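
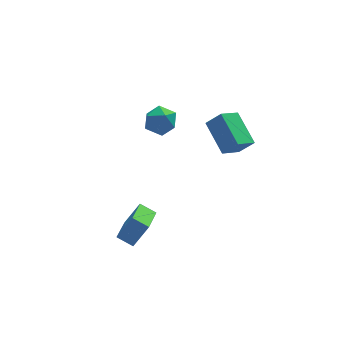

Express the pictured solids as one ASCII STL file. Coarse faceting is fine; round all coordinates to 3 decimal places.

solid 
facet normal -0.548 -0.060 -0.834
outer loop
vertex -3.784 -3.986 -3.208
vertex -2.94 -2.245 -3.887
vertex -3.027 -4.532 -3.666
endloop
endfacet
facet normal -0.412 -0.849 0.331
outer loop
vertex -2.14 -4.435 -2.313
vertex -3.784 -3.986 -3.208
vertex -3.027 -4.532 -3.666
endloop
endfacet
facet normal -0.547 -0.060 -0.835
outer loop
vertex -3.027 -4.532 -3.666
vertex -2.94 -2.245 -3.887
vertex -2.182 -2.791 -4.344
endloop
endfacet
facet normal 0.729 -0.525 -0.440
outer loop
vertex -2.182 -2.791 -4.344
vertex -2.14 -4.435 -2.313
vertex -3.027 -4.532 -3.666
endloop
endfacet
facet normal -0.729 0.525 0.440
outer loop
vertex -3.784 -3.986 -3.208
vertex -2.053 -2.148 -2.534
vertex -2.94 -2.245 -3.887
endloop
endfacet
facet normal -0.412 -0.849 0.331
outer loop
vertex -2.898 -3.889 -1.856
vertex -3.784 -3.986 -3.208
vertex -2.14 -4.435 -2.313
endloop
endfacet
facet normal -0.729 0.525 0.440
outer loop
vertex -2.898 -3.889 -1.856
vertex -2.053 -2.148 -2.534
vertex -3.784 -3.986 -3.208
endloop
endfacet
facet normal 0.412 0.849 -0.331
outer loop
vertex -2.94 -2.245 -3.887
vertex -2.053 -2.148 -2.534
vertex -2.182 -2.791 -4.344
endloop
endfacet
facet normal 0.729 -0.525 -0.440
outer loop
vertex -1.296 -2.694 -2.992
vertex -2.14 -4.435 -2.313
vertex -2.182 -2.791 -4.344
endloop
endfacet
facet normal 0.412 0.849 -0.331
outer loop
vertex -2.182 -2.791 -4.344
vertex -2.053 -2.148 -2.534
vertex -1.296 -2.694 -2.992
endloop
endfacet
facet normal 0.547 0.060 0.835
outer loop
vertex -1.296 -2.694 -2.992
vertex -2.898 -3.889 -1.856
vertex -2.14 -4.435 -2.313
endloop
endfacet
facet normal 0.548 0.059 0.835
outer loop
vertex -2.053 -2.148 -2.534
vertex -2.898 -3.889 -1.856
vertex -1.296 -2.694 -2.992
endloop
endfacet
facet normal -0.773 -0.419 0.476
outer loop
vertex 2.253 -2.554 4.546
vertex 1.516 -2.217 3.647
vertex 2.634 -4.394 3.544
endloop
endfacet
facet normal 0.608 -0.279 0.743
outer loop
vertex 3.724 -3.803 2.873
vertex 2.253 -2.554 4.546
vertex 2.634 -4.394 3.544
endloop
endfacet
facet normal -0.773 -0.419 0.476
outer loop
vertex 2.634 -4.394 3.544
vertex 1.516 -2.217 3.647
vertex 1.897 -4.057 2.645
endloop
endfacet
facet normal 0.179 -0.864 -0.471
outer loop
vertex 1.897 -4.057 2.645
vertex 3.724 -3.803 2.873
vertex 2.634 -4.394 3.544
endloop
endfacet
facet normal -0.179 0.864 0.471
outer loop
vertex 2.253 -2.554 4.546
vertex 2.606 -1.626 2.976
vertex 1.516 -2.217 3.647
endloop
endfacet
facet normal 0.608 -0.279 0.743
outer loop
vertex 3.343 -1.963 3.875
vertex 2.253 -2.554 4.546
vertex 3.724 -3.803 2.873
endloop
endfacet
facet normal -0.179 0.864 0.471
outer loop
vertex 3.343 -1.963 3.875
vertex 2.606 -1.626 2.976
vertex 2.253 -2.554 4.546
endloop
endfacet
facet normal -0.608 0.279 -0.743
outer loop
vertex 1.516 -2.217 3.647
vertex 2.606 -1.626 2.976
vertex 1.897 -4.057 2.645
endloop
endfacet
facet normal 0.179 -0.864 -0.471
outer loop
vertex 2.987 -3.466 1.974
vertex 3.724 -3.803 2.873
vertex 1.897 -4.057 2.645
endloop
endfacet
facet normal -0.608 0.279 -0.743
outer loop
vertex 1.897 -4.057 2.645
vertex 2.606 -1.626 2.976
vertex 2.987 -3.466 1.974
endloop
endfacet
facet normal 0.773 0.419 -0.476
outer loop
vertex 2.987 -3.466 1.974
vertex 3.343 -1.963 3.875
vertex 3.724 -3.803 2.873
endloop
endfacet
facet normal 0.773 0.419 -0.476
outer loop
vertex 2.606 -1.626 2.976
vertex 3.343 -1.963 3.875
vertex 2.987 -3.466 1.974
endloop
endfacet
facet normal -0.682 0.516 -0.518
outer loop
vertex -0.573 0.076 1.887
vertex -1.308 -0.473 2.307
vertex -0.999 0.38 2.75
endloop
endfacet
facet normal -0.109 0.919 -0.378
outer loop
vertex -0.573 0.076 1.887
vertex -0.999 0.38 2.75
vertex 0.001 0.449 2.629
endloop
endfacet
facet normal 0.462 0.596 -0.657
outer loop
vertex -0.573 0.076 1.887
vertex 0.001 0.449 2.629
vertex 0.309 -0.361 2.111
endloop
endfacet
facet normal 0.243 -0.006 -0.970
outer loop
vertex -0.573 0.076 1.887
vertex 0.309 -0.361 2.111
vertex -0.5 -0.931 1.912
endloop
endfacet
facet normal -0.464 -0.056 -0.884
outer loop
vertex -0.573 0.076 1.887
vertex -0.5 -0.931 1.912
vertex -1.308 -0.473 2.307
endloop
endfacet
facet normal -0.025 0.943 0.330
outer loop
vertex 0.001 0.449 2.629
vertex -0.999 0.38 2.75
vertex -0.38 0.131 3.508
endloop
endfacet
facet normal -0.951 0.291 0.103
outer loop
vertex -0.999 0.38 2.75
vertex -1.308 -0.473 2.307
vertex -1.189 -0.439 3.309
endloop
endfacet
facet normal -0.599 -0.634 -0.489
outer loop
vertex -1.308 -0.473 2.307
vertex -0.5 -0.931 1.912
vertex -0.881 -1.249 2.791
endloop
endfacet
facet normal 0.546 -0.555 -0.628
outer loop
vertex -0.5 -0.931 1.912
vertex 0.309 -0.361 2.111
vertex 0.119 -1.18 2.67
endloop
endfacet
facet normal 0.900 0.420 -0.121
outer loop
vertex 0.309 -0.361 2.111
vertex 0.001 0.449 2.629
vertex 0.428 -0.327 3.113
endloop
endfacet
facet normal -0.243 0.006 0.970
outer loop
vertex -0.307 -0.876 3.533
vertex -0.38 0.131 3.508
vertex -1.189 -0.439 3.309
endloop
endfacet
facet normal -0.462 -0.596 0.657
outer loop
vertex -0.307 -0.876 3.533
vertex -1.189 -0.439 3.309
vertex -0.881 -1.249 2.791
endloop
endfacet
facet normal 0.109 -0.919 0.378
outer loop
vertex -0.307 -0.876 3.533
vertex -0.881 -1.249 2.791
vertex 0.119 -1.18 2.67
endloop
endfacet
facet normal 0.682 -0.516 0.518
outer loop
vertex -0.307 -0.876 3.533
vertex 0.119 -1.18 2.67
vertex 0.428 -0.327 3.113
endloop
endfacet
facet normal 0.464 0.056 0.884
outer loop
vertex -0.307 -0.876 3.533
vertex 0.428 -0.327 3.113
vertex -0.38 0.131 3.508
endloop
endfacet
facet normal -0.546 0.555 0.628
outer loop
vertex -1.189 -0.439 3.309
vertex -0.38 0.131 3.508
vertex -0.999 0.38 2.75
endloop
endfacet
facet normal -0.900 -0.420 0.121
outer loop
vertex -0.881 -1.249 2.791
vertex -1.189 -0.439 3.309
vertex -1.308 -0.473 2.307
endloop
endfacet
facet normal 0.025 -0.943 -0.330
outer loop
vertex 0.119 -1.18 2.67
vertex -0.881 -1.249 2.791
vertex -0.5 -0.931 1.912
endloop
endfacet
facet normal 0.951 -0.291 -0.103
outer loop
vertex 0.428 -0.327 3.113
vertex 0.119 -1.18 2.67
vertex 0.309 -0.361 2.111
endloop
endfacet
facet normal 0.599 0.634 0.489
outer loop
vertex -0.38 0.131 3.508
vertex 0.428 -0.327 3.113
vertex 0.001 0.449 2.629
endloop
endfacet

endsolid


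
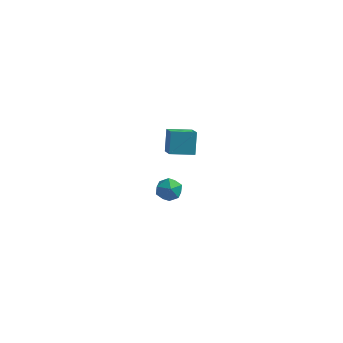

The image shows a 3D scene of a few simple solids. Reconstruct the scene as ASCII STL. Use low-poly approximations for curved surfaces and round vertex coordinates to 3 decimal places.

solid 
facet normal -0.681 0.151 0.717
outer loop
vertex -2.043 3.492 -3.462
vertex -1.987 2.88 -3.28
vertex -1.611 3.328 -3.017
endloop
endfacet
facet normal -0.315 0.750 0.582
outer loop
vertex -2.043 3.492 -3.462
vertex -1.611 3.328 -3.017
vertex -1.455 3.749 -3.475
endloop
endfacet
facet normal -0.400 0.910 -0.107
outer loop
vertex -2.043 3.492 -3.462
vertex -1.455 3.749 -3.475
vertex -1.735 3.562 -4.02
endloop
endfacet
facet normal -0.819 0.411 -0.400
outer loop
vertex -2.043 3.492 -3.462
vertex -1.735 3.562 -4.02
vertex -2.064 3.024 -3.9
endloop
endfacet
facet normal -0.992 -0.058 0.110
outer loop
vertex -2.043 3.492 -3.462
vertex -2.064 3.024 -3.9
vertex -1.987 2.88 -3.28
endloop
endfacet
facet normal 0.375 0.615 0.693
outer loop
vertex -1.455 3.749 -3.475
vertex -1.611 3.328 -3.017
vertex -1.036 3.296 -3.3
endloop
endfacet
facet normal -0.216 -0.353 0.910
outer loop
vertex -1.611 3.328 -3.017
vertex -1.987 2.88 -3.28
vertex -1.365 2.758 -3.18
endloop
endfacet
facet normal -0.718 -0.692 -0.072
outer loop
vertex -1.987 2.88 -3.28
vertex -2.064 3.024 -3.9
vertex -1.645 2.571 -3.725
endloop
endfacet
facet normal -0.438 0.068 -0.897
outer loop
vertex -2.064 3.024 -3.9
vertex -1.735 3.562 -4.02
vertex -1.489 2.992 -4.183
endloop
endfacet
facet normal 0.239 0.874 -0.423
outer loop
vertex -1.735 3.562 -4.02
vertex -1.455 3.749 -3.475
vertex -1.113 3.44 -3.92
endloop
endfacet
facet normal 0.819 -0.411 0.400
outer loop
vertex -1.057 2.828 -3.738
vertex -1.036 3.296 -3.3
vertex -1.365 2.758 -3.18
endloop
endfacet
facet normal 0.400 -0.910 0.107
outer loop
vertex -1.057 2.828 -3.738
vertex -1.365 2.758 -3.18
vertex -1.645 2.571 -3.725
endloop
endfacet
facet normal 0.315 -0.750 -0.582
outer loop
vertex -1.057 2.828 -3.738
vertex -1.645 2.571 -3.725
vertex -1.489 2.992 -4.183
endloop
endfacet
facet normal 0.681 -0.151 -0.717
outer loop
vertex -1.057 2.828 -3.738
vertex -1.489 2.992 -4.183
vertex -1.113 3.44 -3.92
endloop
endfacet
facet normal 0.992 0.058 -0.110
outer loop
vertex -1.057 2.828 -3.738
vertex -1.113 3.44 -3.92
vertex -1.036 3.296 -3.3
endloop
endfacet
facet normal 0.438 -0.068 0.897
outer loop
vertex -1.365 2.758 -3.18
vertex -1.036 3.296 -3.3
vertex -1.611 3.328 -3.017
endloop
endfacet
facet normal -0.239 -0.874 0.423
outer loop
vertex -1.645 2.571 -3.725
vertex -1.365 2.758 -3.18
vertex -1.987 2.88 -3.28
endloop
endfacet
facet normal -0.375 -0.615 -0.693
outer loop
vertex -1.489 2.992 -4.183
vertex -1.645 2.571 -3.725
vertex -2.064 3.024 -3.9
endloop
endfacet
facet normal 0.216 0.353 -0.910
outer loop
vertex -1.113 3.44 -3.92
vertex -1.489 2.992 -4.183
vertex -1.735 3.562 -4.02
endloop
endfacet
facet normal 0.718 0.692 0.072
outer loop
vertex -1.036 3.296 -3.3
vertex -1.113 3.44 -3.92
vertex -1.455 3.749 -3.475
endloop
endfacet
facet normal -0.917 -0.372 0.147
outer loop
vertex -0.646 -0.093 1.572
vertex -0.732 0.465 2.446
vertex -1.014 0.62 1.082
endloop
endfacet
facet normal 0.082 -0.535 -0.841
outer loop
vertex -0.088 0.995 0.934
vertex -0.646 -0.093 1.572
vertex -1.014 0.62 1.082
endloop
endfacet
facet normal -0.916 -0.372 0.147
outer loop
vertex -1.014 0.62 1.082
vertex -0.732 0.465 2.446
vertex -1.1 1.177 1.956
endloop
endfacet
facet normal -0.391 0.758 -0.522
outer loop
vertex -1.1 1.177 1.956
vertex -0.088 0.995 0.934
vertex -1.014 0.62 1.082
endloop
endfacet
facet normal 0.390 -0.758 0.522
outer loop
vertex -0.646 -0.093 1.572
vertex 0.194 0.84 2.298
vertex -0.732 0.465 2.446
endloop
endfacet
facet normal 0.083 -0.535 -0.840
outer loop
vertex 0.28 0.283 1.424
vertex -0.646 -0.093 1.572
vertex -0.088 0.995 0.934
endloop
endfacet
facet normal 0.391 -0.758 0.522
outer loop
vertex 0.28 0.283 1.424
vertex 0.194 0.84 2.298
vertex -0.646 -0.093 1.572
endloop
endfacet
facet normal -0.083 0.536 0.840
outer loop
vertex -0.732 0.465 2.446
vertex 0.194 0.84 2.298
vertex -1.1 1.177 1.956
endloop
endfacet
facet normal -0.391 0.758 -0.522
outer loop
vertex -0.174 1.553 1.808
vertex -0.088 0.995 0.934
vertex -1.1 1.177 1.956
endloop
endfacet
facet normal -0.083 0.535 0.841
outer loop
vertex -1.1 1.177 1.956
vertex 0.194 0.84 2.298
vertex -0.174 1.553 1.808
endloop
endfacet
facet normal 0.916 0.372 -0.147
outer loop
vertex -0.174 1.553 1.808
vertex 0.28 0.283 1.424
vertex -0.088 0.995 0.934
endloop
endfacet
facet normal 0.917 0.372 -0.147
outer loop
vertex 0.194 0.84 2.298
vertex 0.28 0.283 1.424
vertex -0.174 1.553 1.808
endloop
endfacet

endsolid


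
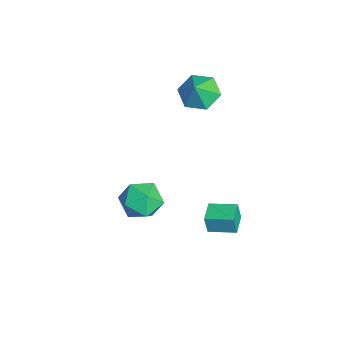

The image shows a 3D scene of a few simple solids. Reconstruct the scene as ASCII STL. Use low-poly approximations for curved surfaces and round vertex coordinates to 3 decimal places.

solid 
facet normal -0.948 0.314 0.044
outer loop
vertex 1.197 2.853 -1.637
vertex 1.574 3.965 -1.443
vertex 1.206 2.999 -2.494
endloop
endfacet
facet normal -0.316 -0.935 -0.163
outer loop
vertex 2.126 2.695 -2.537
vertex 1.197 2.853 -1.637
vertex 1.206 2.999 -2.494
endloop
endfacet
facet normal -0.949 0.313 0.044
outer loop
vertex 1.206 2.999 -2.494
vertex 1.574 3.965 -1.443
vertex 1.582 4.111 -2.3
endloop
endfacet
facet normal 0.010 0.169 -0.986
outer loop
vertex 1.582 4.111 -2.3
vertex 2.126 2.695 -2.537
vertex 1.206 2.999 -2.494
endloop
endfacet
facet normal -0.010 -0.169 0.986
outer loop
vertex 1.197 2.853 -1.637
vertex 2.494 3.661 -1.486
vertex 1.574 3.965 -1.443
endloop
endfacet
facet normal -0.316 -0.935 -0.162
outer loop
vertex 2.118 2.549 -1.68
vertex 1.197 2.853 -1.637
vertex 2.126 2.695 -2.537
endloop
endfacet
facet normal -0.010 -0.169 0.986
outer loop
vertex 2.118 2.549 -1.68
vertex 2.494 3.661 -1.486
vertex 1.197 2.853 -1.637
endloop
endfacet
facet normal 0.316 0.935 0.162
outer loop
vertex 1.574 3.965 -1.443
vertex 2.494 3.661 -1.486
vertex 1.582 4.111 -2.3
endloop
endfacet
facet normal 0.010 0.169 -0.986
outer loop
vertex 2.503 3.807 -2.343
vertex 2.126 2.695 -2.537
vertex 1.582 4.111 -2.3
endloop
endfacet
facet normal 0.316 0.935 0.163
outer loop
vertex 1.582 4.111 -2.3
vertex 2.494 3.661 -1.486
vertex 2.503 3.807 -2.343
endloop
endfacet
facet normal 0.948 -0.314 -0.045
outer loop
vertex 2.503 3.807 -2.343
vertex 2.118 2.549 -1.68
vertex 2.126 2.695 -2.537
endloop
endfacet
facet normal 0.949 -0.313 -0.043
outer loop
vertex 2.494 3.661 -1.486
vertex 2.118 2.549 -1.68
vertex 2.503 3.807 -2.343
endloop
endfacet
facet normal 0.199 0.730 0.654
outer loop
vertex -0.846 1.302 -3.504
vertex -1.623 0.97 -2.897
vertex -0.662 0.591 -2.766
endloop
endfacet
facet normal 0.791 0.527 0.311
outer loop
vertex -0.846 1.302 -3.504
vertex -0.662 0.591 -2.766
vertex -0.226 0.491 -3.706
endloop
endfacet
facet normal 0.683 0.619 -0.389
outer loop
vertex -0.846 1.302 -3.504
vertex -0.226 0.491 -3.706
vertex -0.917 0.807 -4.417
endloop
endfacet
facet normal 0.024 0.878 -0.478
outer loop
vertex -0.846 1.302 -3.504
vertex -0.917 0.807 -4.417
vertex -1.78 1.103 -3.917
endloop
endfacet
facet normal -0.275 0.947 0.166
outer loop
vertex -0.846 1.302 -3.504
vertex -1.78 1.103 -3.917
vertex -1.623 0.97 -2.897
endloop
endfacet
facet normal 0.887 -0.170 0.429
outer loop
vertex -0.226 0.491 -3.706
vertex -0.662 0.591 -2.766
vertex -0.62 -0.343 -3.223
endloop
endfacet
facet normal -0.072 0.159 0.985
outer loop
vertex -0.662 0.591 -2.766
vertex -1.623 0.97 -2.897
vertex -1.483 -0.047 -2.723
endloop
endfacet
facet normal -0.838 0.509 0.195
outer loop
vertex -1.623 0.97 -2.897
vertex -1.78 1.103 -3.917
vertex -2.174 0.269 -3.434
endloop
endfacet
facet normal -0.354 0.398 -0.846
outer loop
vertex -1.78 1.103 -3.917
vertex -0.917 0.807 -4.417
vertex -1.738 0.169 -4.374
endloop
endfacet
facet normal 0.712 -0.022 -0.702
outer loop
vertex -0.917 0.807 -4.417
vertex -0.226 0.491 -3.706
vertex -0.777 -0.21 -4.243
endloop
endfacet
facet normal -0.024 -0.878 0.478
outer loop
vertex -1.554 -0.542 -3.636
vertex -0.62 -0.343 -3.223
vertex -1.483 -0.047 -2.723
endloop
endfacet
facet normal -0.683 -0.619 0.389
outer loop
vertex -1.554 -0.542 -3.636
vertex -1.483 -0.047 -2.723
vertex -2.174 0.269 -3.434
endloop
endfacet
facet normal -0.791 -0.527 -0.311
outer loop
vertex -1.554 -0.542 -3.636
vertex -2.174 0.269 -3.434
vertex -1.738 0.169 -4.374
endloop
endfacet
facet normal -0.199 -0.730 -0.654
outer loop
vertex -1.554 -0.542 -3.636
vertex -1.738 0.169 -4.374
vertex -0.777 -0.21 -4.243
endloop
endfacet
facet normal 0.275 -0.947 -0.166
outer loop
vertex -1.554 -0.542 -3.636
vertex -0.777 -0.21 -4.243
vertex -0.62 -0.343 -3.223
endloop
endfacet
facet normal 0.354 -0.398 0.846
outer loop
vertex -1.483 -0.047 -2.723
vertex -0.62 -0.343 -3.223
vertex -0.662 0.591 -2.766
endloop
endfacet
facet normal -0.712 0.022 0.702
outer loop
vertex -2.174 0.269 -3.434
vertex -1.483 -0.047 -2.723
vertex -1.623 0.97 -2.897
endloop
endfacet
facet normal -0.887 0.170 -0.429
outer loop
vertex -1.738 0.169 -4.374
vertex -2.174 0.269 -3.434
vertex -1.78 1.103 -3.917
endloop
endfacet
facet normal 0.072 -0.159 -0.985
outer loop
vertex -0.777 -0.21 -4.243
vertex -1.738 0.169 -4.374
vertex -0.917 0.807 -4.417
endloop
endfacet
facet normal 0.838 -0.509 -0.195
outer loop
vertex -0.62 -0.343 -3.223
vertex -0.777 -0.21 -4.243
vertex -0.226 0.491 -3.706
endloop
endfacet
facet normal -0.531 0.250 -0.810
outer loop
vertex -2.448 3.255 1.039
vertex -3.235 3.049 1.491
vertex -2.889 3.911 1.53
endloop
endfacet
facet normal 0.880 0.391 0.269
outer loop
vertex -2.448 3.255 1.039
vertex -2.889 3.911 1.53
vertex -2.645 2.771 2.389
endloop
endfacet
facet normal -0.531 0.250 -0.810
outer loop
vertex -2.889 3.911 1.53
vertex -3.235 3.049 1.491
vertex -3.675 3.704 1.981
endloop
endfacet
facet normal 0.264 0.616 0.742
outer loop
vertex -2.889 3.911 1.53
vertex -3.675 3.704 1.981
vertex -2.645 2.771 2.389
endloop
endfacet
facet normal -0.531 0.250 -0.810
outer loop
vertex -3.675 3.704 1.981
vertex -3.235 3.049 1.491
vertex -4.021 2.842 1.942
endloop
endfacet
facet normal -0.304 0.079 0.949
outer loop
vertex -3.675 3.704 1.981
vertex -4.021 2.842 1.942
vertex -2.645 2.771 2.389
endloop
endfacet
facet normal -0.531 0.250 -0.810
outer loop
vertex -4.021 2.842 1.942
vertex -3.235 3.049 1.491
vertex -3.58 2.186 1.451
endloop
endfacet
facet normal -0.257 -0.684 0.683
outer loop
vertex -4.021 2.842 1.942
vertex -3.58 2.186 1.451
vertex -2.645 2.771 2.389
endloop
endfacet
facet normal -0.531 0.250 -0.810
outer loop
vertex -3.58 2.186 1.451
vertex -3.235 3.049 1.491
vertex -2.794 2.393 1.0
endloop
endfacet
facet normal 0.359 -0.909 0.209
outer loop
vertex -3.58 2.186 1.451
vertex -2.794 2.393 1.0
vertex -2.645 2.771 2.389
endloop
endfacet
facet normal -0.531 0.250 -0.810
outer loop
vertex -2.794 2.393 1.0
vertex -3.235 3.049 1.491
vertex -2.448 3.255 1.039
endloop
endfacet
facet normal 0.928 -0.373 0.002
outer loop
vertex -2.794 2.393 1.0
vertex -2.448 3.255 1.039
vertex -2.645 2.771 2.389
endloop
endfacet

endsolid


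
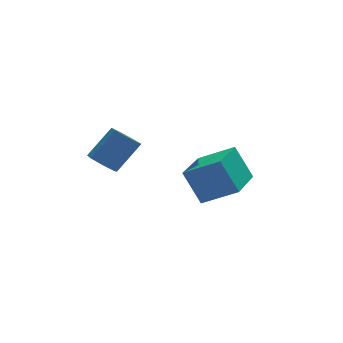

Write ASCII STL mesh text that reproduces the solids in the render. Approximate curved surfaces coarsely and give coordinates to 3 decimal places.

solid 
facet normal -0.655 -0.142 -0.742
outer loop
vertex 0.154 -1.128 -1.65
vertex -0.201 -1.539 -1.258
vertex -0.261 -0.876 -1.332
endloop
endfacet
facet normal 0.244 0.890 -0.386
outer loop
vertex 0.154 -1.128 -1.65
vertex -0.261 -0.876 -1.332
vertex 1.157 -0.911 -0.515
endloop
endfacet
facet normal 0.245 0.889 -0.386
outer loop
vertex 1.157 -0.911 -0.515
vertex -0.261 -0.876 -1.332
vertex 0.741 -0.658 -0.196
endloop
endfacet
facet normal 0.655 0.142 0.742
outer loop
vertex 1.157 -0.911 -0.515
vertex 0.741 -0.658 -0.196
vertex 0.801 -1.321 -0.122
endloop
endfacet
facet normal -0.655 -0.142 -0.742
outer loop
vertex -0.261 -0.876 -1.332
vertex -0.201 -1.539 -1.258
vertex -0.632 -1.122 -0.957
endloop
endfacet
facet normal -0.406 0.895 0.186
outer loop
vertex -0.261 -0.876 -1.332
vertex -0.632 -1.122 -0.957
vertex 0.741 -0.658 -0.196
endloop
endfacet
facet normal -0.407 0.894 0.188
outer loop
vertex 0.741 -0.658 -0.196
vertex -0.632 -1.122 -0.957
vertex 0.371 -0.905 0.178
endloop
endfacet
facet normal 0.655 0.142 0.742
outer loop
vertex 0.741 -0.658 -0.196
vertex 0.371 -0.905 0.178
vertex 0.801 -1.321 -0.122
endloop
endfacet
facet normal -0.656 -0.142 -0.742
outer loop
vertex -0.632 -1.122 -0.957
vertex -0.201 -1.539 -1.258
vertex -0.678 -1.682 -0.809
endloop
endfacet
facet normal -0.751 0.226 0.621
outer loop
vertex -0.632 -1.122 -0.957
vertex -0.678 -1.682 -0.809
vertex 0.371 -0.905 0.178
endloop
endfacet
facet normal -0.751 0.226 0.621
outer loop
vertex 0.371 -0.905 0.178
vertex -0.678 -1.682 -0.809
vertex 0.325 -1.465 0.326
endloop
endfacet
facet normal 0.655 0.142 0.742
outer loop
vertex 0.371 -0.905 0.178
vertex 0.325 -1.465 0.326
vertex 0.801 -1.321 -0.122
endloop
endfacet
facet normal -0.656 -0.142 -0.742
outer loop
vertex -0.678 -1.682 -0.809
vertex -0.201 -1.539 -1.258
vertex -0.365 -2.135 -0.999
endloop
endfacet
facet normal -0.531 -0.612 0.586
outer loop
vertex -0.678 -1.682 -0.809
vertex -0.365 -2.135 -0.999
vertex 0.325 -1.465 0.326
endloop
endfacet
facet normal -0.531 -0.613 0.586
outer loop
vertex 0.325 -1.465 0.326
vertex -0.365 -2.135 -0.999
vertex 0.637 -1.917 0.136
endloop
endfacet
facet normal 0.656 0.141 0.742
outer loop
vertex 0.325 -1.465 0.326
vertex 0.637 -1.917 0.136
vertex 0.801 -1.321 -0.122
endloop
endfacet
facet normal -0.655 -0.142 -0.742
outer loop
vertex -0.365 -2.135 -0.999
vertex -0.201 -1.539 -1.258
vertex 0.071 -2.138 -1.383
endloop
endfacet
facet normal 0.090 -0.990 0.110
outer loop
vertex -0.365 -2.135 -0.999
vertex 0.071 -2.138 -1.383
vertex 0.637 -1.917 0.136
endloop
endfacet
facet normal 0.089 -0.990 0.111
outer loop
vertex 0.637 -1.917 0.136
vertex 0.071 -2.138 -1.383
vertex 1.073 -1.921 -0.248
endloop
endfacet
facet normal 0.655 0.141 0.742
outer loop
vertex 0.637 -1.917 0.136
vertex 1.073 -1.921 -0.248
vertex 0.801 -1.321 -0.122
endloop
endfacet
facet normal -0.655 -0.143 -0.742
outer loop
vertex 0.071 -2.138 -1.383
vertex -0.201 -1.539 -1.258
vertex 0.302 -1.69 -1.673
endloop
endfacet
facet normal 0.642 -0.621 -0.448
outer loop
vertex 0.071 -2.138 -1.383
vertex 0.302 -1.69 -1.673
vertex 1.073 -1.921 -0.248
endloop
endfacet
facet normal 0.642 -0.622 -0.448
outer loop
vertex 1.073 -1.921 -0.248
vertex 0.302 -1.69 -1.673
vertex 1.305 -1.473 -0.538
endloop
endfacet
facet normal 0.655 0.141 0.742
outer loop
vertex 1.073 -1.921 -0.248
vertex 1.305 -1.473 -0.538
vertex 0.801 -1.321 -0.122
endloop
endfacet
facet normal -0.655 -0.142 -0.742
outer loop
vertex 0.302 -1.69 -1.673
vertex -0.201 -1.539 -1.258
vertex 0.154 -1.128 -1.65
endloop
endfacet
facet normal 0.711 0.215 -0.669
outer loop
vertex 0.302 -1.69 -1.673
vertex 0.154 -1.128 -1.65
vertex 1.305 -1.473 -0.538
endloop
endfacet
facet normal 0.711 0.215 -0.669
outer loop
vertex 1.305 -1.473 -0.538
vertex 0.154 -1.128 -1.65
vertex 1.157 -0.911 -0.515
endloop
endfacet
facet normal 0.655 0.142 0.742
outer loop
vertex 1.305 -1.473 -0.538
vertex 1.157 -0.911 -0.515
vertex 0.801 -1.321 -0.122
endloop
endfacet
facet normal -0.315 0.389 0.866
outer loop
vertex 3.653 -3.313 -0.949
vertex 4.884 -1.651 -1.247
vertex 2.485 -2.584 -1.702
endloop
endfacet
facet normal -0.589 -0.796 0.142
outer loop
vertex 2.976 -3.189 -3.053
vertex 3.653 -3.313 -0.949
vertex 2.485 -2.584 -1.702
endloop
endfacet
facet normal -0.315 0.388 0.866
outer loop
vertex 2.485 -2.584 -1.702
vertex 4.884 -1.651 -1.247
vertex 3.715 -0.921 -2.0
endloop
endfacet
facet normal -0.745 0.465 -0.479
outer loop
vertex 3.715 -0.921 -2.0
vertex 2.976 -3.189 -3.053
vertex 2.485 -2.584 -1.702
endloop
endfacet
facet normal 0.744 -0.465 0.479
outer loop
vertex 3.653 -3.313 -0.949
vertex 5.375 -2.256 -2.598
vertex 4.884 -1.651 -1.247
endloop
endfacet
facet normal -0.589 -0.796 0.143
outer loop
vertex 4.145 -3.919 -2.3
vertex 3.653 -3.313 -0.949
vertex 2.976 -3.189 -3.053
endloop
endfacet
facet normal 0.744 -0.465 0.480
outer loop
vertex 4.145 -3.919 -2.3
vertex 5.375 -2.256 -2.598
vertex 3.653 -3.313 -0.949
endloop
endfacet
facet normal 0.589 0.796 -0.142
outer loop
vertex 4.884 -1.651 -1.247
vertex 5.375 -2.256 -2.598
vertex 3.715 -0.921 -2.0
endloop
endfacet
facet normal -0.744 0.465 -0.480
outer loop
vertex 4.207 -1.527 -3.351
vertex 2.976 -3.189 -3.053
vertex 3.715 -0.921 -2.0
endloop
endfacet
facet normal 0.589 0.796 -0.143
outer loop
vertex 3.715 -0.921 -2.0
vertex 5.375 -2.256 -2.598
vertex 4.207 -1.527 -3.351
endloop
endfacet
facet normal 0.315 -0.389 -0.866
outer loop
vertex 4.207 -1.527 -3.351
vertex 4.145 -3.919 -2.3
vertex 2.976 -3.189 -3.053
endloop
endfacet
facet normal 0.316 -0.389 -0.866
outer loop
vertex 5.375 -2.256 -2.598
vertex 4.145 -3.919 -2.3
vertex 4.207 -1.527 -3.351
endloop
endfacet

endsolid


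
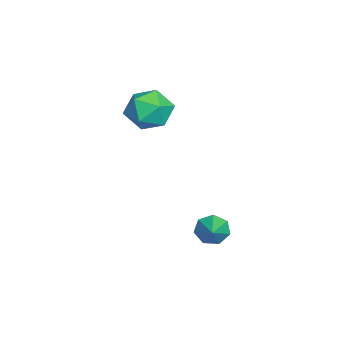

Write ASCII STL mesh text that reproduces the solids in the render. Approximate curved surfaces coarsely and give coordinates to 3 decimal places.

solid 
facet normal -0.885 -0.065 -0.460
outer loop
vertex -0.815 2.023 -4.607
vertex -1.104 2.32 -4.093
vertex -0.843 2.595 -4.634
endloop
endfacet
facet normal 0.802 0.011 -0.597
outer loop
vertex -0.815 2.023 -4.607
vertex -0.843 2.595 -4.634
vertex -0.016 2.4 -3.527
endloop
endfacet
facet normal -0.885 -0.065 -0.460
outer loop
vertex -0.843 2.595 -4.634
vertex -1.104 2.32 -4.093
vertex -1.068 2.959 -4.253
endloop
endfacet
facet normal 0.610 0.721 -0.329
outer loop
vertex -0.843 2.595 -4.634
vertex -1.068 2.959 -4.253
vertex -0.016 2.4 -3.527
endloop
endfacet
facet normal -0.885 -0.066 -0.461
outer loop
vertex -1.068 2.959 -4.253
vertex -1.104 2.32 -4.093
vertex -1.32 2.843 -3.753
endloop
endfacet
facet normal 0.250 0.908 0.337
outer loop
vertex -1.068 2.959 -4.253
vertex -1.32 2.843 -3.753
vertex -0.016 2.4 -3.527
endloop
endfacet
facet normal -0.885 -0.065 -0.461
outer loop
vertex -1.32 2.843 -3.753
vertex -1.104 2.32 -4.093
vertex -1.41 2.333 -3.508
endloop
endfacet
facet normal -0.009 0.434 0.901
outer loop
vertex -1.32 2.843 -3.753
vertex -1.41 2.333 -3.508
vertex -0.016 2.4 -3.527
endloop
endfacet
facet normal -0.885 -0.063 -0.461
outer loop
vertex -1.41 2.333 -3.508
vertex -1.104 2.32 -4.093
vertex -1.27 1.813 -3.705
endloop
endfacet
facet normal 0.029 -0.347 0.937
outer loop
vertex -1.41 2.333 -3.508
vertex -1.27 1.813 -3.705
vertex -0.016 2.4 -3.527
endloop
endfacet
facet normal -0.884 -0.064 -0.462
outer loop
vertex -1.27 1.813 -3.705
vertex -1.104 2.32 -4.093
vertex -1.005 1.676 -4.193
endloop
endfacet
facet normal 0.335 -0.844 0.419
outer loop
vertex -1.27 1.813 -3.705
vertex -1.005 1.676 -4.193
vertex -0.016 2.4 -3.527
endloop
endfacet
facet normal -0.885 -0.065 -0.460
outer loop
vertex -1.005 1.676 -4.193
vertex -1.104 2.32 -4.093
vertex -0.815 2.023 -4.607
endloop
endfacet
facet normal 0.679 -0.686 -0.263
outer loop
vertex -1.005 1.676 -4.193
vertex -0.815 2.023 -4.607
vertex -0.016 2.4 -3.527
endloop
endfacet
facet normal -0.602 0.629 0.492
outer loop
vertex -4.61 0.094 0.536
vertex -3.983 0.087 1.313
vertex -3.87 0.763 0.586
endloop
endfacet
facet normal -0.647 0.732 -0.212
outer loop
vertex -4.61 0.094 0.536
vertex -3.87 0.763 0.586
vertex -4.085 0.321 -0.283
endloop
endfacet
facet normal -0.851 0.118 -0.512
outer loop
vertex -4.61 0.094 0.536
vertex -4.085 0.321 -0.283
vertex -4.331 -0.629 -0.094
endloop
endfacet
facet normal -0.931 -0.365 0.007
outer loop
vertex -4.61 0.094 0.536
vertex -4.331 -0.629 -0.094
vertex -4.267 -0.773 0.892
endloop
endfacet
facet normal -0.777 -0.050 0.627
outer loop
vertex -4.61 0.094 0.536
vertex -4.267 -0.773 0.892
vertex -3.983 0.087 1.313
endloop
endfacet
facet normal 0.006 0.891 -0.455
outer loop
vertex -4.085 0.321 -0.283
vertex -3.87 0.763 0.586
vertex -3.133 0.453 -0.012
endloop
endfacet
facet normal 0.078 0.724 0.685
outer loop
vertex -3.87 0.763 0.586
vertex -3.983 0.087 1.313
vertex -3.069 0.309 0.974
endloop
endfacet
facet normal -0.205 -0.375 0.904
outer loop
vertex -3.983 0.087 1.313
vertex -4.267 -0.773 0.892
vertex -3.315 -0.641 1.163
endloop
endfacet
facet normal -0.454 -0.886 -0.100
outer loop
vertex -4.267 -0.773 0.892
vertex -4.331 -0.629 -0.094
vertex -3.53 -1.083 0.294
endloop
endfacet
facet normal -0.324 -0.103 -0.940
outer loop
vertex -4.331 -0.629 -0.094
vertex -4.085 0.321 -0.283
vertex -3.417 -0.407 -0.433
endloop
endfacet
facet normal 0.931 0.365 -0.007
outer loop
vertex -2.79 -0.414 0.344
vertex -3.133 0.453 -0.012
vertex -3.069 0.309 0.974
endloop
endfacet
facet normal 0.851 -0.118 0.512
outer loop
vertex -2.79 -0.414 0.344
vertex -3.069 0.309 0.974
vertex -3.315 -0.641 1.163
endloop
endfacet
facet normal 0.647 -0.732 0.212
outer loop
vertex -2.79 -0.414 0.344
vertex -3.315 -0.641 1.163
vertex -3.53 -1.083 0.294
endloop
endfacet
facet normal 0.602 -0.629 -0.492
outer loop
vertex -2.79 -0.414 0.344
vertex -3.53 -1.083 0.294
vertex -3.417 -0.407 -0.433
endloop
endfacet
facet normal 0.777 0.050 -0.627
outer loop
vertex -2.79 -0.414 0.344
vertex -3.417 -0.407 -0.433
vertex -3.133 0.453 -0.012
endloop
endfacet
facet normal 0.454 0.886 0.100
outer loop
vertex -3.069 0.309 0.974
vertex -3.133 0.453 -0.012
vertex -3.87 0.763 0.586
endloop
endfacet
facet normal 0.324 0.103 0.940
outer loop
vertex -3.315 -0.641 1.163
vertex -3.069 0.309 0.974
vertex -3.983 0.087 1.313
endloop
endfacet
facet normal -0.006 -0.891 0.455
outer loop
vertex -3.53 -1.083 0.294
vertex -3.315 -0.641 1.163
vertex -4.267 -0.773 0.892
endloop
endfacet
facet normal -0.078 -0.724 -0.685
outer loop
vertex -3.417 -0.407 -0.433
vertex -3.53 -1.083 0.294
vertex -4.331 -0.629 -0.094
endloop
endfacet
facet normal 0.205 0.375 -0.904
outer loop
vertex -3.133 0.453 -0.012
vertex -3.417 -0.407 -0.433
vertex -4.085 0.321 -0.283
endloop
endfacet

endsolid


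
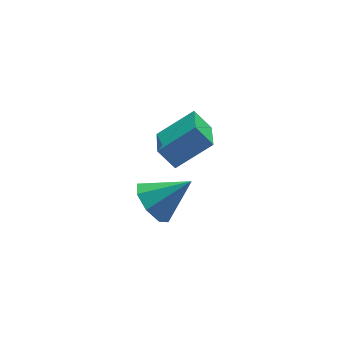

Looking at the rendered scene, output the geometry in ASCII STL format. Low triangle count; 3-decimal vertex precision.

solid 
facet normal -0.813 0.074 -0.578
outer loop
vertex -3.609 -3.778 2.457
vertex -3.112 -2.454 1.928
vertex -3.138 -4.243 1.735
endloop
endfacet
facet normal -0.328 -0.877 0.351
outer loop
vertex -1.788 -4.366 2.692
vertex -3.609 -3.778 2.457
vertex -3.138 -4.243 1.735
endloop
endfacet
facet normal -0.814 0.074 -0.577
outer loop
vertex -3.138 -4.243 1.735
vertex -3.112 -2.454 1.928
vertex -2.642 -2.919 1.205
endloop
endfacet
facet normal 0.480 -0.475 -0.738
outer loop
vertex -2.642 -2.919 1.205
vertex -1.788 -4.366 2.692
vertex -3.138 -4.243 1.735
endloop
endfacet
facet normal -0.480 0.475 0.738
outer loop
vertex -3.609 -3.778 2.457
vertex -1.762 -2.577 2.885
vertex -3.112 -2.454 1.928
endloop
endfacet
facet normal -0.328 -0.877 0.351
outer loop
vertex -2.258 -3.901 3.415
vertex -3.609 -3.778 2.457
vertex -1.788 -4.366 2.692
endloop
endfacet
facet normal -0.480 0.475 0.738
outer loop
vertex -2.258 -3.901 3.415
vertex -1.762 -2.577 2.885
vertex -3.609 -3.778 2.457
endloop
endfacet
facet normal 0.328 0.877 -0.351
outer loop
vertex -3.112 -2.454 1.928
vertex -1.762 -2.577 2.885
vertex -2.642 -2.919 1.205
endloop
endfacet
facet normal 0.480 -0.475 -0.738
outer loop
vertex -1.291 -3.042 2.163
vertex -1.788 -4.366 2.692
vertex -2.642 -2.919 1.205
endloop
endfacet
facet normal 0.328 0.877 -0.351
outer loop
vertex -2.642 -2.919 1.205
vertex -1.762 -2.577 2.885
vertex -1.291 -3.042 2.163
endloop
endfacet
facet normal 0.813 -0.075 0.577
outer loop
vertex -1.291 -3.042 2.163
vertex -2.258 -3.901 3.415
vertex -1.788 -4.366 2.692
endloop
endfacet
facet normal 0.813 -0.073 0.578
outer loop
vertex -1.762 -2.577 2.885
vertex -2.258 -3.901 3.415
vertex -1.291 -3.042 2.163
endloop
endfacet
facet normal -0.787 0.154 -0.597
outer loop
vertex -2.954 -2.231 -2.177
vertex -3.459 -2.895 -1.682
vertex -3.328 -1.937 -1.608
endloop
endfacet
facet normal 0.675 0.735 0.064
outer loop
vertex -2.954 -2.231 -2.177
vertex -3.328 -1.937 -1.608
vertex -2.081 -3.165 -0.638
endloop
endfacet
facet normal -0.788 0.154 -0.596
outer loop
vertex -3.328 -1.937 -1.608
vertex -3.459 -2.895 -1.682
vertex -3.778 -2.203 -1.081
endloop
endfacet
facet normal 0.267 0.749 0.606
outer loop
vertex -3.328 -1.937 -1.608
vertex -3.778 -2.203 -1.081
vertex -2.081 -3.165 -0.638
endloop
endfacet
facet normal -0.788 0.155 -0.596
outer loop
vertex -3.778 -2.203 -1.081
vertex -3.459 -2.895 -1.682
vertex -4.042 -2.875 -0.907
endloop
endfacet
facet normal -0.089 0.282 0.955
outer loop
vertex -3.778 -2.203 -1.081
vertex -4.042 -2.875 -0.907
vertex -2.081 -3.165 -0.638
endloop
endfacet
facet normal -0.788 0.155 -0.596
outer loop
vertex -4.042 -2.875 -0.907
vertex -3.459 -2.895 -1.682
vertex -3.964 -3.558 -1.187
endloop
endfacet
facet normal -0.182 -0.391 0.902
outer loop
vertex -4.042 -2.875 -0.907
vertex -3.964 -3.558 -1.187
vertex -2.081 -3.165 -0.638
endloop
endfacet
facet normal -0.788 0.155 -0.596
outer loop
vertex -3.964 -3.558 -1.187
vertex -3.459 -2.895 -1.682
vertex -3.591 -3.853 -1.756
endloop
endfacet
facet normal 0.042 -0.875 0.482
outer loop
vertex -3.964 -3.558 -1.187
vertex -3.591 -3.853 -1.756
vertex -2.081 -3.165 -0.638
endloop
endfacet
facet normal -0.788 0.155 -0.596
outer loop
vertex -3.591 -3.853 -1.756
vertex -3.459 -2.895 -1.682
vertex -3.14 -3.586 -2.283
endloop
endfacet
facet normal 0.452 -0.890 -0.064
outer loop
vertex -3.591 -3.853 -1.756
vertex -3.14 -3.586 -2.283
vertex -2.081 -3.165 -0.638
endloop
endfacet
facet normal -0.788 0.155 -0.596
outer loop
vertex -3.14 -3.586 -2.283
vertex -3.459 -2.895 -1.682
vertex -2.876 -2.915 -2.457
endloop
endfacet
facet normal 0.807 -0.424 -0.411
outer loop
vertex -3.14 -3.586 -2.283
vertex -2.876 -2.915 -2.457
vertex -2.081 -3.165 -0.638
endloop
endfacet
facet normal -0.788 0.154 -0.596
outer loop
vertex -2.876 -2.915 -2.457
vertex -3.459 -2.895 -1.682
vertex -2.954 -2.231 -2.177
endloop
endfacet
facet normal 0.899 0.249 -0.359
outer loop
vertex -2.876 -2.915 -2.457
vertex -2.954 -2.231 -2.177
vertex -2.081 -3.165 -0.638
endloop
endfacet

endsolid


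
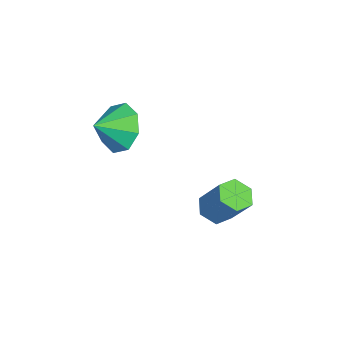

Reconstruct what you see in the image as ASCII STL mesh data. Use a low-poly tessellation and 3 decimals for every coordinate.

solid 
facet normal -0.313 -0.486 -0.816
outer loop
vertex -1.509 0.307 -2.095
vertex -2.096 0.183 -1.796
vertex -2.016 0.741 -2.159
endloop
endfacet
facet normal 0.575 0.588 -0.569
outer loop
vertex -1.509 0.307 -2.095
vertex -2.016 0.741 -2.159
vertex -1.037 1.04 -0.862
endloop
endfacet
facet normal 0.575 0.587 -0.570
outer loop
vertex -1.037 1.04 -0.862
vertex -2.016 0.741 -2.159
vertex -1.543 1.474 -0.926
endloop
endfacet
facet normal 0.313 0.485 0.817
outer loop
vertex -1.037 1.04 -0.862
vertex -1.543 1.474 -0.926
vertex -1.624 0.917 -0.564
endloop
endfacet
facet normal -0.313 -0.486 -0.816
outer loop
vertex -2.016 0.741 -2.159
vertex -2.096 0.183 -1.796
vertex -2.603 0.617 -1.86
endloop
endfacet
facet normal -0.367 0.855 -0.367
outer loop
vertex -2.016 0.741 -2.159
vertex -2.603 0.617 -1.86
vertex -1.543 1.474 -0.926
endloop
endfacet
facet normal -0.367 0.855 -0.367
outer loop
vertex -1.543 1.474 -0.926
vertex -2.603 0.617 -1.86
vertex -2.13 1.35 -0.628
endloop
endfacet
facet normal 0.312 0.485 0.817
outer loop
vertex -1.543 1.474 -0.926
vertex -2.13 1.35 -0.628
vertex -1.624 0.917 -0.564
endloop
endfacet
facet normal -0.313 -0.486 -0.816
outer loop
vertex -2.603 0.617 -1.86
vertex -2.096 0.183 -1.796
vertex -2.683 0.06 -1.498
endloop
endfacet
facet normal -0.942 0.267 0.203
outer loop
vertex -2.603 0.617 -1.86
vertex -2.683 0.06 -1.498
vertex -2.13 1.35 -0.628
endloop
endfacet
facet normal -0.942 0.268 0.201
outer loop
vertex -2.13 1.35 -0.628
vertex -2.683 0.06 -1.498
vertex -2.211 0.793 -0.265
endloop
endfacet
facet normal 0.313 0.486 0.816
outer loop
vertex -2.13 1.35 -0.628
vertex -2.211 0.793 -0.265
vertex -1.624 0.917 -0.564
endloop
endfacet
facet normal -0.313 -0.485 -0.817
outer loop
vertex -2.683 0.06 -1.498
vertex -2.096 0.183 -1.796
vertex -2.177 -0.374 -1.434
endloop
endfacet
facet normal -0.576 -0.587 0.569
outer loop
vertex -2.683 0.06 -1.498
vertex -2.177 -0.374 -1.434
vertex -2.211 0.793 -0.265
endloop
endfacet
facet normal -0.575 -0.587 0.570
outer loop
vertex -2.211 0.793 -0.265
vertex -2.177 -0.374 -1.434
vertex -1.704 0.359 -0.201
endloop
endfacet
facet normal 0.313 0.486 0.816
outer loop
vertex -2.211 0.793 -0.265
vertex -1.704 0.359 -0.201
vertex -1.624 0.917 -0.564
endloop
endfacet
facet normal -0.312 -0.485 -0.817
outer loop
vertex -2.177 -0.374 -1.434
vertex -2.096 0.183 -1.796
vertex -1.59 -0.25 -1.732
endloop
endfacet
facet normal 0.367 -0.855 0.367
outer loop
vertex -2.177 -0.374 -1.434
vertex -1.59 -0.25 -1.732
vertex -1.704 0.359 -0.201
endloop
endfacet
facet normal 0.368 -0.854 0.367
outer loop
vertex -1.704 0.359 -0.201
vertex -1.59 -0.25 -1.732
vertex -1.117 0.483 -0.5
endloop
endfacet
facet normal 0.313 0.486 0.816
outer loop
vertex -1.704 0.359 -0.201
vertex -1.117 0.483 -0.5
vertex -1.624 0.917 -0.564
endloop
endfacet
facet normal -0.313 -0.486 -0.816
outer loop
vertex -1.59 -0.25 -1.732
vertex -2.096 0.183 -1.796
vertex -1.509 0.307 -2.095
endloop
endfacet
facet normal 0.942 -0.269 -0.202
outer loop
vertex -1.59 -0.25 -1.732
vertex -1.509 0.307 -2.095
vertex -1.117 0.483 -0.5
endloop
endfacet
facet normal 0.942 -0.267 -0.202
outer loop
vertex -1.117 0.483 -0.5
vertex -1.509 0.307 -2.095
vertex -1.037 1.04 -0.862
endloop
endfacet
facet normal 0.313 0.486 0.816
outer loop
vertex -1.117 0.483 -0.5
vertex -1.037 1.04 -0.862
vertex -1.624 0.917 -0.564
endloop
endfacet
facet normal -0.581 0.657 -0.480
outer loop
vertex -0.861 -2.106 2.746
vertex -1.444 -2.845 2.44
vertex -1.425 -2.25 3.231
endloop
endfacet
facet normal 0.627 0.133 0.768
outer loop
vertex -0.861 -2.106 2.746
vertex -1.425 -2.25 3.231
vertex -0.816 -3.555 2.96
endloop
endfacet
facet normal -0.581 0.657 -0.480
outer loop
vertex -1.425 -2.25 3.231
vertex -1.444 -2.845 2.44
vertex -2.0 -2.743 3.253
endloop
endfacet
facet normal 0.151 -0.133 0.980
outer loop
vertex -1.425 -2.25 3.231
vertex -2.0 -2.743 3.253
vertex -0.816 -3.555 2.96
endloop
endfacet
facet normal -0.581 0.657 -0.480
outer loop
vertex -2.0 -2.743 3.253
vertex -1.444 -2.845 2.44
vertex -2.249 -3.295 2.799
endloop
endfacet
facet normal -0.193 -0.570 0.799
outer loop
vertex -2.0 -2.743 3.253
vertex -2.249 -3.295 2.799
vertex -0.816 -3.555 2.96
endloop
endfacet
facet normal -0.581 0.656 -0.481
outer loop
vertex -2.249 -3.295 2.799
vertex -1.444 -2.845 2.44
vertex -2.027 -3.585 2.135
endloop
endfacet
facet normal -0.204 -0.920 0.334
outer loop
vertex -2.249 -3.295 2.799
vertex -2.027 -3.585 2.135
vertex -0.816 -3.555 2.96
endloop
endfacet
facet normal -0.581 0.656 -0.481
outer loop
vertex -2.027 -3.585 2.135
vertex -1.444 -2.845 2.44
vertex -1.463 -3.441 1.65
endloop
endfacet
facet normal 0.124 -0.981 -0.147
outer loop
vertex -2.027 -3.585 2.135
vertex -1.463 -3.441 1.65
vertex -0.816 -3.555 2.96
endloop
endfacet
facet normal -0.580 0.657 -0.481
outer loop
vertex -1.463 -3.441 1.65
vertex -1.444 -2.845 2.44
vertex -0.887 -2.948 1.628
endloop
endfacet
facet normal 0.599 -0.716 -0.358
outer loop
vertex -1.463 -3.441 1.65
vertex -0.887 -2.948 1.628
vertex -0.816 -3.555 2.96
endloop
endfacet
facet normal -0.580 0.657 -0.481
outer loop
vertex -0.887 -2.948 1.628
vertex -1.444 -2.845 2.44
vertex -0.638 -2.395 2.082
endloop
endfacet
facet normal 0.944 -0.279 -0.178
outer loop
vertex -0.887 -2.948 1.628
vertex -0.638 -2.395 2.082
vertex -0.816 -3.555 2.96
endloop
endfacet
facet normal -0.580 0.657 -0.481
outer loop
vertex -0.638 -2.395 2.082
vertex -1.444 -2.845 2.44
vertex -0.861 -2.106 2.746
endloop
endfacet
facet normal 0.955 0.072 0.289
outer loop
vertex -0.638 -2.395 2.082
vertex -0.861 -2.106 2.746
vertex -0.816 -3.555 2.96
endloop
endfacet

endsolid


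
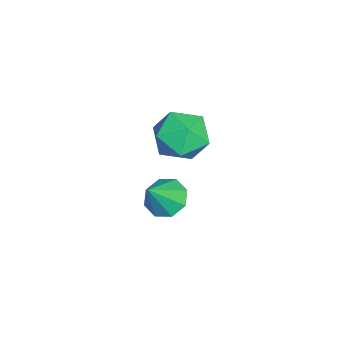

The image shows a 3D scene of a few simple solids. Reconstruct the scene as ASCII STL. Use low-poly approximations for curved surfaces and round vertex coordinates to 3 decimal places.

solid 
facet normal -0.097 0.222 0.970
outer loop
vertex -4.077 0.115 4.185
vertex -3.942 -0.743 4.395
vertex -3.248 -0.182 4.336
endloop
endfacet
facet normal 0.167 0.776 0.608
outer loop
vertex -4.077 0.115 4.185
vertex -3.248 -0.182 4.336
vertex -3.405 0.381 3.66
endloop
endfacet
facet normal -0.300 0.949 0.097
outer loop
vertex -4.077 0.115 4.185
vertex -3.405 0.381 3.66
vertex -4.195 0.168 3.3
endloop
endfacet
facet normal -0.853 0.502 0.144
outer loop
vertex -4.077 0.115 4.185
vertex -4.195 0.168 3.3
vertex -4.527 -0.527 3.755
endloop
endfacet
facet normal -0.728 0.053 0.683
outer loop
vertex -4.077 0.115 4.185
vertex -4.527 -0.527 3.755
vertex -3.942 -0.743 4.395
endloop
endfacet
facet normal 0.772 0.565 0.292
outer loop
vertex -3.405 0.381 3.66
vertex -3.248 -0.182 4.336
vertex -2.853 -0.313 3.545
endloop
endfacet
facet normal 0.343 -0.331 0.879
outer loop
vertex -3.248 -0.182 4.336
vertex -3.942 -0.743 4.395
vertex -3.185 -1.008 4.0
endloop
endfacet
facet normal -0.678 -0.608 0.414
outer loop
vertex -3.942 -0.743 4.395
vertex -4.527 -0.527 3.755
vertex -3.975 -1.221 3.64
endloop
endfacet
facet normal -0.880 0.120 -0.459
outer loop
vertex -4.527 -0.527 3.755
vertex -4.195 0.168 3.3
vertex -4.132 -0.658 2.964
endloop
endfacet
facet normal 0.016 0.844 -0.535
outer loop
vertex -4.195 0.168 3.3
vertex -3.405 0.381 3.66
vertex -3.438 -0.097 2.905
endloop
endfacet
facet normal 0.853 -0.502 -0.144
outer loop
vertex -3.303 -0.955 3.115
vertex -2.853 -0.313 3.545
vertex -3.185 -1.008 4.0
endloop
endfacet
facet normal 0.300 -0.949 -0.097
outer loop
vertex -3.303 -0.955 3.115
vertex -3.185 -1.008 4.0
vertex -3.975 -1.221 3.64
endloop
endfacet
facet normal -0.167 -0.776 -0.608
outer loop
vertex -3.303 -0.955 3.115
vertex -3.975 -1.221 3.64
vertex -4.132 -0.658 2.964
endloop
endfacet
facet normal 0.097 -0.222 -0.970
outer loop
vertex -3.303 -0.955 3.115
vertex -4.132 -0.658 2.964
vertex -3.438 -0.097 2.905
endloop
endfacet
facet normal 0.728 -0.053 -0.683
outer loop
vertex -3.303 -0.955 3.115
vertex -3.438 -0.097 2.905
vertex -2.853 -0.313 3.545
endloop
endfacet
facet normal 0.880 -0.120 0.459
outer loop
vertex -3.185 -1.008 4.0
vertex -2.853 -0.313 3.545
vertex -3.248 -0.182 4.336
endloop
endfacet
facet normal -0.016 -0.844 0.535
outer loop
vertex -3.975 -1.221 3.64
vertex -3.185 -1.008 4.0
vertex -3.942 -0.743 4.395
endloop
endfacet
facet normal -0.772 -0.565 -0.292
outer loop
vertex -4.132 -0.658 2.964
vertex -3.975 -1.221 3.64
vertex -4.527 -0.527 3.755
endloop
endfacet
facet normal -0.343 0.331 -0.879
outer loop
vertex -3.438 -0.097 2.905
vertex -4.132 -0.658 2.964
vertex -4.195 0.168 3.3
endloop
endfacet
facet normal 0.678 0.608 -0.414
outer loop
vertex -2.853 -0.313 3.545
vertex -3.438 -0.097 2.905
vertex -3.405 0.381 3.66
endloop
endfacet
facet normal -0.554 0.313 -0.772
outer loop
vertex -3.731 -0.674 -0.025
vertex -4.286 -0.934 0.268
vertex -3.97 -0.332 0.285
endloop
endfacet
facet normal 0.869 0.471 0.150
outer loop
vertex -3.731 -0.674 -0.025
vertex -3.97 -0.332 0.285
vertex -3.594 -1.326 1.232
endloop
endfacet
facet normal -0.554 0.313 -0.771
outer loop
vertex -3.97 -0.332 0.285
vertex -4.286 -0.934 0.268
vertex -4.395 -0.343 0.586
endloop
endfacet
facet normal 0.396 0.707 0.585
outer loop
vertex -3.97 -0.332 0.285
vertex -4.395 -0.343 0.586
vertex -3.594 -1.326 1.232
endloop
endfacet
facet normal -0.553 0.313 -0.772
outer loop
vertex -4.395 -0.343 0.586
vertex -4.286 -0.934 0.268
vertex -4.756 -0.7 0.7
endloop
endfacet
facet normal -0.163 0.446 0.880
outer loop
vertex -4.395 -0.343 0.586
vertex -4.756 -0.7 0.7
vertex -3.594 -1.326 1.232
endloop
endfacet
facet normal -0.554 0.313 -0.772
outer loop
vertex -4.756 -0.7 0.7
vertex -4.286 -0.934 0.268
vertex -4.842 -1.195 0.561
endloop
endfacet
facet normal -0.480 -0.159 0.863
outer loop
vertex -4.756 -0.7 0.7
vertex -4.842 -1.195 0.561
vertex -3.594 -1.326 1.232
endloop
endfacet
facet normal -0.554 0.314 -0.771
outer loop
vertex -4.842 -1.195 0.561
vertex -4.286 -0.934 0.268
vertex -4.602 -1.536 0.25
endloop
endfacet
facet normal -0.370 -0.755 0.542
outer loop
vertex -4.842 -1.195 0.561
vertex -4.602 -1.536 0.25
vertex -3.594 -1.326 1.232
endloop
endfacet
facet normal -0.553 0.313 -0.772
outer loop
vertex -4.602 -1.536 0.25
vertex -4.286 -0.934 0.268
vertex -4.177 -1.525 -0.05
endloop
endfacet
facet normal 0.101 -0.989 0.107
outer loop
vertex -4.602 -1.536 0.25
vertex -4.177 -1.525 -0.05
vertex -3.594 -1.326 1.232
endloop
endfacet
facet normal -0.553 0.313 -0.772
outer loop
vertex -4.177 -1.525 -0.05
vertex -4.286 -0.934 0.268
vertex -3.816 -1.168 -0.164
endloop
endfacet
facet normal 0.660 -0.727 -0.187
outer loop
vertex -4.177 -1.525 -0.05
vertex -3.816 -1.168 -0.164
vertex -3.594 -1.326 1.232
endloop
endfacet
facet normal -0.554 0.312 -0.772
outer loop
vertex -3.816 -1.168 -0.164
vertex -4.286 -0.934 0.268
vertex -3.731 -0.674 -0.025
endloop
endfacet
facet normal 0.978 -0.121 -0.169
outer loop
vertex -3.816 -1.168 -0.164
vertex -3.731 -0.674 -0.025
vertex -3.594 -1.326 1.232
endloop
endfacet

endsolid


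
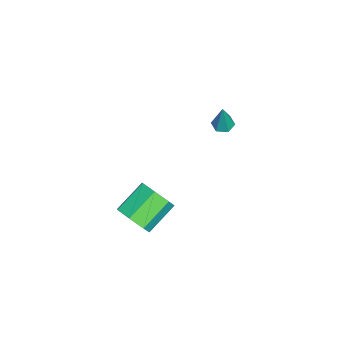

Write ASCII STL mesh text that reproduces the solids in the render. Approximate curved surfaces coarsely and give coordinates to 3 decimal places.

solid 
facet normal 0.682 -0.530 -0.504
outer loop
vertex 3.689 -2.41 -1.076
vertex 2.935 -3.089 -1.383
vertex 3.265 -2.205 -1.866
endloop
endfacet
facet normal 0.568 0.818 -0.092
outer loop
vertex 3.689 -2.41 -1.076
vertex 3.265 -2.205 -1.866
vertex 2.379 -1.392 -0.11
endloop
endfacet
facet normal 0.568 0.818 -0.092
outer loop
vertex 2.379 -1.392 -0.11
vertex 3.265 -2.205 -1.866
vertex 1.955 -1.187 -0.9
endloop
endfacet
facet normal -0.682 0.530 0.504
outer loop
vertex 2.379 -1.392 -0.11
vertex 1.955 -1.187 -0.9
vertex 1.625 -2.071 -0.417
endloop
endfacet
facet normal 0.683 -0.530 -0.503
outer loop
vertex 3.265 -2.205 -1.866
vertex 2.935 -3.089 -1.383
vertex 2.593 -2.666 -2.293
endloop
endfacet
facet normal -0.006 0.684 -0.729
outer loop
vertex 3.265 -2.205 -1.866
vertex 2.593 -2.666 -2.293
vertex 1.955 -1.187 -0.9
endloop
endfacet
facet normal -0.007 0.684 -0.729
outer loop
vertex 1.955 -1.187 -0.9
vertex 2.593 -2.666 -2.293
vertex 1.283 -1.648 -1.326
endloop
endfacet
facet normal -0.683 0.530 0.503
outer loop
vertex 1.955 -1.187 -0.9
vertex 1.283 -1.648 -1.326
vertex 1.625 -2.071 -0.417
endloop
endfacet
facet normal 0.682 -0.531 -0.503
outer loop
vertex 2.593 -2.666 -2.293
vertex 2.935 -3.089 -1.383
vertex 2.178 -3.445 -2.034
endloop
endfacet
facet normal -0.576 0.035 -0.817
outer loop
vertex 2.593 -2.666 -2.293
vertex 2.178 -3.445 -2.034
vertex 1.283 -1.648 -1.326
endloop
endfacet
facet normal -0.575 0.036 -0.817
outer loop
vertex 1.283 -1.648 -1.326
vertex 2.178 -3.445 -2.034
vertex 0.868 -2.427 -1.068
endloop
endfacet
facet normal -0.682 0.530 0.503
outer loop
vertex 1.283 -1.648 -1.326
vertex 0.868 -2.427 -1.068
vertex 1.625 -2.071 -0.417
endloop
endfacet
facet normal 0.682 -0.530 -0.504
outer loop
vertex 2.178 -3.445 -2.034
vertex 2.935 -3.089 -1.383
vertex 2.333 -3.956 -1.286
endloop
endfacet
facet normal -0.711 -0.640 -0.290
outer loop
vertex 2.178 -3.445 -2.034
vertex 2.333 -3.956 -1.286
vertex 0.868 -2.427 -1.068
endloop
endfacet
facet normal -0.711 -0.640 -0.290
outer loop
vertex 0.868 -2.427 -1.068
vertex 2.333 -3.956 -1.286
vertex 1.023 -2.938 -0.319
endloop
endfacet
facet normal -0.682 0.531 0.503
outer loop
vertex 0.868 -2.427 -1.068
vertex 1.023 -2.938 -0.319
vertex 1.625 -2.071 -0.417
endloop
endfacet
facet normal 0.682 -0.530 -0.503
outer loop
vertex 2.333 -3.956 -1.286
vertex 2.935 -3.089 -1.383
vertex 2.942 -3.814 -0.61
endloop
endfacet
facet normal -0.312 -0.834 0.456
outer loop
vertex 2.333 -3.956 -1.286
vertex 2.942 -3.814 -0.61
vertex 1.023 -2.938 -0.319
endloop
endfacet
facet normal -0.311 -0.834 0.456
outer loop
vertex 1.023 -2.938 -0.319
vertex 2.942 -3.814 -0.61
vertex 1.632 -2.796 0.356
endloop
endfacet
facet normal -0.682 0.530 0.504
outer loop
vertex 1.023 -2.938 -0.319
vertex 1.632 -2.796 0.356
vertex 1.625 -2.071 -0.417
endloop
endfacet
facet normal 0.682 -0.530 -0.503
outer loop
vertex 2.942 -3.814 -0.61
vertex 2.935 -3.089 -1.383
vertex 3.545 -3.126 -0.517
endloop
endfacet
facet normal 0.323 -0.399 0.858
outer loop
vertex 2.942 -3.814 -0.61
vertex 3.545 -3.126 -0.517
vertex 1.632 -2.796 0.356
endloop
endfacet
facet normal 0.323 -0.399 0.858
outer loop
vertex 1.632 -2.796 0.356
vertex 3.545 -3.126 -0.517
vertex 2.235 -2.108 0.449
endloop
endfacet
facet normal -0.682 0.530 0.503
outer loop
vertex 1.632 -2.796 0.356
vertex 2.235 -2.108 0.449
vertex 1.625 -2.071 -0.417
endloop
endfacet
facet normal 0.682 -0.530 -0.503
outer loop
vertex 3.545 -3.126 -0.517
vertex 2.935 -3.089 -1.383
vertex 3.689 -2.41 -1.076
endloop
endfacet
facet normal 0.714 0.336 0.614
outer loop
vertex 3.545 -3.126 -0.517
vertex 3.689 -2.41 -1.076
vertex 2.235 -2.108 0.449
endloop
endfacet
facet normal 0.714 0.336 0.614
outer loop
vertex 2.235 -2.108 0.449
vertex 3.689 -2.41 -1.076
vertex 2.379 -1.392 -0.11
endloop
endfacet
facet normal -0.682 0.530 0.503
outer loop
vertex 2.235 -2.108 0.449
vertex 2.379 -1.392 -0.11
vertex 1.625 -2.071 -0.417
endloop
endfacet
facet normal -0.272 -0.013 -0.962
outer loop
vertex -3.559 0.076 -0.352
vertex -4.091 0.359 -0.205
vertex -3.591 0.696 -0.351
endloop
endfacet
facet normal 0.999 0.052 0.007
outer loop
vertex -3.559 0.076 -0.352
vertex -3.591 0.696 -0.351
vertex -3.589 0.381 1.565
endloop
endfacet
facet normal -0.272 -0.013 -0.962
outer loop
vertex -3.591 0.696 -0.351
vertex -4.091 0.359 -0.205
vertex -4.123 0.978 -0.204
endloop
endfacet
facet normal 0.494 0.858 0.141
outer loop
vertex -3.591 0.696 -0.351
vertex -4.123 0.978 -0.204
vertex -3.589 0.381 1.565
endloop
endfacet
facet normal -0.273 -0.013 -0.962
outer loop
vertex -4.123 0.978 -0.204
vertex -4.091 0.359 -0.205
vertex -4.623 0.642 -0.058
endloop
endfacet
facet normal -0.427 0.810 0.402
outer loop
vertex -4.123 0.978 -0.204
vertex -4.623 0.642 -0.058
vertex -3.589 0.381 1.565
endloop
endfacet
facet normal -0.273 -0.013 -0.962
outer loop
vertex -4.623 0.642 -0.058
vertex -4.091 0.359 -0.205
vertex -4.591 0.023 -0.059
endloop
endfacet
facet normal -0.846 -0.045 0.532
outer loop
vertex -4.623 0.642 -0.058
vertex -4.591 0.023 -0.059
vertex -3.589 0.381 1.565
endloop
endfacet
facet normal -0.273 -0.013 -0.962
outer loop
vertex -4.591 0.023 -0.059
vertex -4.091 0.359 -0.205
vertex -4.059 -0.26 -0.206
endloop
endfacet
facet normal -0.342 -0.851 0.399
outer loop
vertex -4.591 0.023 -0.059
vertex -4.059 -0.26 -0.206
vertex -3.589 0.381 1.565
endloop
endfacet
facet normal -0.273 -0.013 -0.962
outer loop
vertex -4.059 -0.26 -0.206
vertex -4.091 0.359 -0.205
vertex -3.559 0.076 -0.352
endloop
endfacet
facet normal 0.580 -0.803 0.137
outer loop
vertex -4.059 -0.26 -0.206
vertex -3.559 0.076 -0.352
vertex -3.589 0.381 1.565
endloop
endfacet

endsolid


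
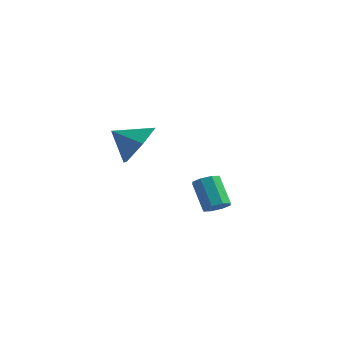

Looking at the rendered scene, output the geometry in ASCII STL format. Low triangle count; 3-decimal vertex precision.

solid 
facet normal 0.718 0.432 -0.545
outer loop
vertex -1.089 1.93 -1.279
vertex -1.812 2.623 -1.683
vertex -1.274 2.87 -0.779
endloop
endfacet
facet normal 0.098 -0.452 0.886
outer loop
vertex -1.089 1.93 -1.279
vertex -1.274 2.87 -0.779
vertex -2.688 2.097 -1.017
endloop
endfacet
facet normal 0.718 0.432 -0.545
outer loop
vertex -1.274 2.87 -0.779
vertex -1.812 2.623 -1.683
vertex -1.997 3.563 -1.183
endloop
endfacet
facet normal -0.288 0.240 0.927
outer loop
vertex -1.274 2.87 -0.779
vertex -1.997 3.563 -1.183
vertex -2.688 2.097 -1.017
endloop
endfacet
facet normal 0.718 0.432 -0.546
outer loop
vertex -1.997 3.563 -1.183
vertex -1.812 2.623 -1.683
vertex -2.535 3.316 -2.086
endloop
endfacet
facet normal -0.822 0.430 0.372
outer loop
vertex -1.997 3.563 -1.183
vertex -2.535 3.316 -2.086
vertex -2.688 2.097 -1.017
endloop
endfacet
facet normal 0.718 0.432 -0.546
outer loop
vertex -2.535 3.316 -2.086
vertex -1.812 2.623 -1.683
vertex -2.35 2.377 -2.586
endloop
endfacet
facet normal -0.972 -0.073 -0.222
outer loop
vertex -2.535 3.316 -2.086
vertex -2.35 2.377 -2.586
vertex -2.688 2.097 -1.017
endloop
endfacet
facet normal 0.718 0.432 -0.546
outer loop
vertex -2.35 2.377 -2.586
vertex -1.812 2.623 -1.683
vertex -1.627 1.684 -2.183
endloop
endfacet
facet normal -0.587 -0.766 -0.263
outer loop
vertex -2.35 2.377 -2.586
vertex -1.627 1.684 -2.183
vertex -2.688 2.097 -1.017
endloop
endfacet
facet normal 0.719 0.432 -0.545
outer loop
vertex -1.627 1.684 -2.183
vertex -1.812 2.623 -1.683
vertex -1.089 1.93 -1.279
endloop
endfacet
facet normal -0.052 -0.955 0.291
outer loop
vertex -1.627 1.684 -2.183
vertex -1.089 1.93 -1.279
vertex -2.688 2.097 -1.017
endloop
endfacet
facet normal 0.559 -0.248 -0.792
outer loop
vertex 3.198 1.356 -3.0
vertex 2.783 1.139 -3.225
vertex 2.995 1.614 -3.224
endloop
endfacet
facet normal 0.654 0.719 0.236
outer loop
vertex 3.198 1.356 -3.0
vertex 2.995 1.614 -3.224
vertex 2.473 1.677 -1.97
endloop
endfacet
facet normal 0.652 0.720 0.235
outer loop
vertex 2.473 1.677 -1.97
vertex 2.995 1.614 -3.224
vertex 2.269 1.935 -2.194
endloop
endfacet
facet normal -0.557 0.248 0.793
outer loop
vertex 2.473 1.677 -1.97
vertex 2.269 1.935 -2.194
vertex 2.057 1.461 -2.195
endloop
endfacet
facet normal 0.557 -0.247 -0.793
outer loop
vertex 2.995 1.614 -3.224
vertex 2.783 1.139 -3.225
vertex 2.667 1.594 -3.448
endloop
endfacet
facet normal 0.099 0.968 -0.232
outer loop
vertex 2.995 1.614 -3.224
vertex 2.667 1.594 -3.448
vertex 2.269 1.935 -2.194
endloop
endfacet
facet normal 0.102 0.968 -0.231
outer loop
vertex 2.269 1.935 -2.194
vertex 2.667 1.594 -3.448
vertex 1.942 1.916 -2.418
endloop
endfacet
facet normal -0.557 0.248 0.793
outer loop
vertex 2.269 1.935 -2.194
vertex 1.942 1.916 -2.418
vertex 2.057 1.461 -2.195
endloop
endfacet
facet normal 0.558 -0.246 -0.793
outer loop
vertex 2.667 1.594 -3.448
vertex 2.783 1.139 -3.225
vertex 2.407 1.308 -3.542
endloop
endfacet
facet normal -0.511 0.650 -0.563
outer loop
vertex 2.667 1.594 -3.448
vertex 2.407 1.308 -3.542
vertex 1.942 1.916 -2.418
endloop
endfacet
facet normal -0.512 0.649 -0.563
outer loop
vertex 1.942 1.916 -2.418
vertex 2.407 1.308 -3.542
vertex 1.682 1.629 -2.512
endloop
endfacet
facet normal -0.559 0.247 0.792
outer loop
vertex 1.942 1.916 -2.418
vertex 1.682 1.629 -2.512
vertex 2.057 1.461 -2.195
endloop
endfacet
facet normal 0.557 -0.247 -0.793
outer loop
vertex 2.407 1.308 -3.542
vertex 2.783 1.139 -3.225
vertex 2.367 0.923 -3.45
endloop
endfacet
facet normal -0.824 -0.049 -0.565
outer loop
vertex 2.407 1.308 -3.542
vertex 2.367 0.923 -3.45
vertex 1.682 1.629 -2.512
endloop
endfacet
facet normal -0.824 -0.049 -0.565
outer loop
vertex 1.682 1.629 -2.512
vertex 2.367 0.923 -3.45
vertex 1.642 1.244 -2.42
endloop
endfacet
facet normal -0.559 0.247 0.792
outer loop
vertex 1.682 1.629 -2.512
vertex 1.642 1.244 -2.42
vertex 2.057 1.461 -2.195
endloop
endfacet
facet normal 0.557 -0.248 -0.793
outer loop
vertex 2.367 0.923 -3.45
vertex 2.783 1.139 -3.225
vertex 2.571 0.665 -3.226
endloop
endfacet
facet normal -0.653 -0.720 -0.235
outer loop
vertex 2.367 0.923 -3.45
vertex 2.571 0.665 -3.226
vertex 1.642 1.244 -2.42
endloop
endfacet
facet normal -0.653 -0.719 -0.236
outer loop
vertex 1.642 1.244 -2.42
vertex 2.571 0.665 -3.226
vertex 1.845 0.986 -2.196
endloop
endfacet
facet normal -0.559 0.248 0.792
outer loop
vertex 1.642 1.244 -2.42
vertex 1.845 0.986 -2.196
vertex 2.057 1.461 -2.195
endloop
endfacet
facet normal 0.557 -0.248 -0.793
outer loop
vertex 2.571 0.665 -3.226
vertex 2.783 1.139 -3.225
vertex 2.898 0.684 -3.002
endloop
endfacet
facet normal -0.101 -0.968 0.230
outer loop
vertex 2.571 0.665 -3.226
vertex 2.898 0.684 -3.002
vertex 1.845 0.986 -2.196
endloop
endfacet
facet normal -0.100 -0.968 0.232
outer loop
vertex 1.845 0.986 -2.196
vertex 2.898 0.684 -3.002
vertex 2.173 1.006 -1.972
endloop
endfacet
facet normal -0.557 0.247 0.793
outer loop
vertex 1.845 0.986 -2.196
vertex 2.173 1.006 -1.972
vertex 2.057 1.461 -2.195
endloop
endfacet
facet normal 0.559 -0.247 -0.792
outer loop
vertex 2.898 0.684 -3.002
vertex 2.783 1.139 -3.225
vertex 3.158 0.971 -2.908
endloop
endfacet
facet normal 0.512 -0.648 0.563
outer loop
vertex 2.898 0.684 -3.002
vertex 3.158 0.971 -2.908
vertex 2.173 1.006 -1.972
endloop
endfacet
facet normal 0.511 -0.650 0.562
outer loop
vertex 2.173 1.006 -1.972
vertex 3.158 0.971 -2.908
vertex 2.433 1.292 -1.878
endloop
endfacet
facet normal -0.558 0.246 0.793
outer loop
vertex 2.173 1.006 -1.972
vertex 2.433 1.292 -1.878
vertex 2.057 1.461 -2.195
endloop
endfacet
facet normal 0.559 -0.247 -0.792
outer loop
vertex 3.158 0.971 -2.908
vertex 2.783 1.139 -3.225
vertex 3.198 1.356 -3.0
endloop
endfacet
facet normal 0.824 0.049 0.565
outer loop
vertex 3.158 0.971 -2.908
vertex 3.198 1.356 -3.0
vertex 2.433 1.292 -1.878
endloop
endfacet
facet normal 0.824 0.049 0.565
outer loop
vertex 2.433 1.292 -1.878
vertex 3.198 1.356 -3.0
vertex 2.473 1.677 -1.97
endloop
endfacet
facet normal -0.557 0.247 0.793
outer loop
vertex 2.433 1.292 -1.878
vertex 2.473 1.677 -1.97
vertex 2.057 1.461 -2.195
endloop
endfacet

endsolid


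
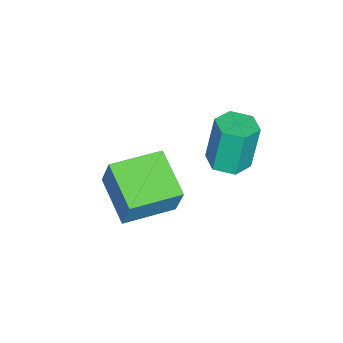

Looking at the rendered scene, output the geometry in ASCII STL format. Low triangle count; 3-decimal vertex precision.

solid 
facet normal -0.744 0.667 -0.039
outer loop
vertex -1.492 -1.093 2.251
vertex -0.173 0.334 1.509
vertex -1.836 -1.566 0.729
endloop
endfacet
facet normal -0.634 -0.686 0.357
outer loop
vertex -0.267 -2.974 0.811
vertex -1.492 -1.093 2.251
vertex -1.836 -1.566 0.729
endloop
endfacet
facet normal -0.744 0.667 -0.039
outer loop
vertex -1.836 -1.566 0.729
vertex -0.173 0.334 1.509
vertex -0.518 -0.139 -0.013
endloop
endfacet
facet normal -0.211 -0.290 -0.933
outer loop
vertex -0.518 -0.139 -0.013
vertex -0.267 -2.974 0.811
vertex -1.836 -1.566 0.729
endloop
endfacet
facet normal 0.211 0.290 0.933
outer loop
vertex -1.492 -1.093 2.251
vertex 1.396 -1.074 1.591
vertex -0.173 0.334 1.509
endloop
endfacet
facet normal -0.634 -0.686 0.357
outer loop
vertex 0.078 -2.501 2.333
vertex -1.492 -1.093 2.251
vertex -0.267 -2.974 0.811
endloop
endfacet
facet normal 0.211 0.290 0.933
outer loop
vertex 0.078 -2.501 2.333
vertex 1.396 -1.074 1.591
vertex -1.492 -1.093 2.251
endloop
endfacet
facet normal 0.634 0.686 -0.357
outer loop
vertex -0.173 0.334 1.509
vertex 1.396 -1.074 1.591
vertex -0.518 -0.139 -0.013
endloop
endfacet
facet normal -0.211 -0.290 -0.933
outer loop
vertex 1.052 -1.547 0.069
vertex -0.267 -2.974 0.811
vertex -0.518 -0.139 -0.013
endloop
endfacet
facet normal 0.634 0.686 -0.357
outer loop
vertex -0.518 -0.139 -0.013
vertex 1.396 -1.074 1.591
vertex 1.052 -1.547 0.069
endloop
endfacet
facet normal 0.744 -0.667 0.039
outer loop
vertex 1.052 -1.547 0.069
vertex 0.078 -2.501 2.333
vertex -0.267 -2.974 0.811
endloop
endfacet
facet normal 0.744 -0.667 0.039
outer loop
vertex 1.396 -1.074 1.591
vertex 0.078 -2.501 2.333
vertex 1.052 -1.547 0.069
endloop
endfacet
facet normal 0.158 -0.097 -0.983
outer loop
vertex -2.766 0.352 0.428
vertex -3.583 0.637 0.268
vertex -2.919 1.212 0.318
endloop
endfacet
facet normal 0.972 0.190 0.137
outer loop
vertex -2.766 0.352 0.428
vertex -2.919 1.212 0.318
vertex -3.1 0.559 2.511
endloop
endfacet
facet normal 0.972 0.191 0.137
outer loop
vertex -3.1 0.559 2.511
vertex -2.919 1.212 0.318
vertex -3.253 1.418 2.401
endloop
endfacet
facet normal -0.157 0.098 0.983
outer loop
vertex -3.1 0.559 2.511
vertex -3.253 1.418 2.401
vertex -3.917 0.843 2.352
endloop
endfacet
facet normal 0.158 -0.097 -0.983
outer loop
vertex -2.919 1.212 0.318
vertex -3.583 0.637 0.268
vertex -3.736 1.497 0.159
endloop
endfacet
facet normal 0.336 0.941 -0.039
outer loop
vertex -2.919 1.212 0.318
vertex -3.736 1.497 0.159
vertex -3.253 1.418 2.401
endloop
endfacet
facet normal 0.336 0.941 -0.039
outer loop
vertex -3.253 1.418 2.401
vertex -3.736 1.497 0.159
vertex -4.07 1.703 2.242
endloop
endfacet
facet normal -0.157 0.098 0.983
outer loop
vertex -3.253 1.418 2.401
vertex -4.07 1.703 2.242
vertex -3.917 0.843 2.352
endloop
endfacet
facet normal 0.158 -0.097 -0.983
outer loop
vertex -3.736 1.497 0.159
vertex -3.583 0.637 0.268
vertex -4.4 0.921 0.109
endloop
endfacet
facet normal -0.637 0.750 -0.176
outer loop
vertex -3.736 1.497 0.159
vertex -4.4 0.921 0.109
vertex -4.07 1.703 2.242
endloop
endfacet
facet normal -0.637 0.751 -0.177
outer loop
vertex -4.07 1.703 2.242
vertex -4.4 0.921 0.109
vertex -4.734 1.128 2.192
endloop
endfacet
facet normal -0.158 0.097 0.983
outer loop
vertex -4.07 1.703 2.242
vertex -4.734 1.128 2.192
vertex -3.917 0.843 2.352
endloop
endfacet
facet normal 0.157 -0.098 -0.983
outer loop
vertex -4.4 0.921 0.109
vertex -3.583 0.637 0.268
vertex -4.247 0.062 0.219
endloop
endfacet
facet normal -0.972 -0.191 -0.137
outer loop
vertex -4.4 0.921 0.109
vertex -4.247 0.062 0.219
vertex -4.734 1.128 2.192
endloop
endfacet
facet normal -0.972 -0.190 -0.137
outer loop
vertex -4.734 1.128 2.192
vertex -4.247 0.062 0.219
vertex -4.581 0.268 2.302
endloop
endfacet
facet normal -0.158 0.097 0.983
outer loop
vertex -4.734 1.128 2.192
vertex -4.581 0.268 2.302
vertex -3.917 0.843 2.352
endloop
endfacet
facet normal 0.157 -0.098 -0.983
outer loop
vertex -4.247 0.062 0.219
vertex -3.583 0.637 0.268
vertex -3.43 -0.223 0.378
endloop
endfacet
facet normal -0.336 -0.941 0.039
outer loop
vertex -4.247 0.062 0.219
vertex -3.43 -0.223 0.378
vertex -4.581 0.268 2.302
endloop
endfacet
facet normal -0.336 -0.941 0.039
outer loop
vertex -4.581 0.268 2.302
vertex -3.43 -0.223 0.378
vertex -3.764 -0.017 2.461
endloop
endfacet
facet normal -0.158 0.097 0.983
outer loop
vertex -4.581 0.268 2.302
vertex -3.764 -0.017 2.461
vertex -3.917 0.843 2.352
endloop
endfacet
facet normal 0.158 -0.097 -0.983
outer loop
vertex -3.43 -0.223 0.378
vertex -3.583 0.637 0.268
vertex -2.766 0.352 0.428
endloop
endfacet
facet normal 0.637 -0.751 0.176
outer loop
vertex -3.43 -0.223 0.378
vertex -2.766 0.352 0.428
vertex -3.764 -0.017 2.461
endloop
endfacet
facet normal 0.637 -0.750 0.177
outer loop
vertex -3.764 -0.017 2.461
vertex -2.766 0.352 0.428
vertex -3.1 0.559 2.511
endloop
endfacet
facet normal -0.158 0.097 0.983
outer loop
vertex -3.764 -0.017 2.461
vertex -3.1 0.559 2.511
vertex -3.917 0.843 2.352
endloop
endfacet

endsolid


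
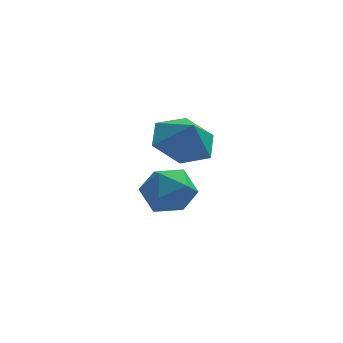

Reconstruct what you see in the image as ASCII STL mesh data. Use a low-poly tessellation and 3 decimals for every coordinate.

solid 
facet normal -0.717 -0.435 0.545
outer loop
vertex 1.849 0.876 -0.169
vertex 2.423 0.037 -0.084
vertex 2.5 0.78 0.611
endloop
endfacet
facet normal -0.722 0.272 0.636
outer loop
vertex 1.849 0.876 -0.169
vertex 2.5 0.78 0.611
vertex 2.411 1.674 0.128
endloop
endfacet
facet normal -0.817 0.577 -0.003
outer loop
vertex 1.849 0.876 -0.169
vertex 2.411 1.674 0.128
vertex 2.28 1.483 -0.866
endloop
endfacet
facet normal -0.870 0.056 -0.489
outer loop
vertex 1.849 0.876 -0.169
vertex 2.28 1.483 -0.866
vertex 2.288 0.472 -0.996
endloop
endfacet
facet normal -0.809 -0.569 -0.151
outer loop
vertex 1.849 0.876 -0.169
vertex 2.288 0.472 -0.996
vertex 2.423 0.037 -0.084
endloop
endfacet
facet normal -0.080 0.468 0.880
outer loop
vertex 2.411 1.674 0.128
vertex 2.5 0.78 0.611
vertex 3.332 1.328 0.396
endloop
endfacet
facet normal -0.073 -0.677 0.732
outer loop
vertex 2.5 0.78 0.611
vertex 2.423 0.037 -0.084
vertex 3.34 0.317 0.266
endloop
endfacet
facet normal -0.221 -0.893 -0.393
outer loop
vertex 2.423 0.037 -0.084
vertex 2.288 0.472 -0.996
vertex 3.209 0.126 -0.728
endloop
endfacet
facet normal -0.321 0.118 -0.940
outer loop
vertex 2.288 0.472 -0.996
vertex 2.28 1.483 -0.866
vertex 3.12 1.02 -1.211
endloop
endfacet
facet normal -0.234 0.960 -0.154
outer loop
vertex 2.28 1.483 -0.866
vertex 2.411 1.674 0.128
vertex 3.197 1.763 -0.516
endloop
endfacet
facet normal 0.870 -0.056 0.489
outer loop
vertex 3.771 0.924 -0.431
vertex 3.332 1.328 0.396
vertex 3.34 0.317 0.266
endloop
endfacet
facet normal 0.817 -0.577 0.003
outer loop
vertex 3.771 0.924 -0.431
vertex 3.34 0.317 0.266
vertex 3.209 0.126 -0.728
endloop
endfacet
facet normal 0.722 -0.272 -0.636
outer loop
vertex 3.771 0.924 -0.431
vertex 3.209 0.126 -0.728
vertex 3.12 1.02 -1.211
endloop
endfacet
facet normal 0.717 0.435 -0.545
outer loop
vertex 3.771 0.924 -0.431
vertex 3.12 1.02 -1.211
vertex 3.197 1.763 -0.516
endloop
endfacet
facet normal 0.809 0.569 0.151
outer loop
vertex 3.771 0.924 -0.431
vertex 3.197 1.763 -0.516
vertex 3.332 1.328 0.396
endloop
endfacet
facet normal 0.321 -0.118 0.940
outer loop
vertex 3.34 0.317 0.266
vertex 3.332 1.328 0.396
vertex 2.5 0.78 0.611
endloop
endfacet
facet normal 0.234 -0.960 0.154
outer loop
vertex 3.209 0.126 -0.728
vertex 3.34 0.317 0.266
vertex 2.423 0.037 -0.084
endloop
endfacet
facet normal 0.080 -0.468 -0.880
outer loop
vertex 3.12 1.02 -1.211
vertex 3.209 0.126 -0.728
vertex 2.288 0.472 -0.996
endloop
endfacet
facet normal 0.073 0.677 -0.732
outer loop
vertex 3.197 1.763 -0.516
vertex 3.12 1.02 -1.211
vertex 2.28 1.483 -0.866
endloop
endfacet
facet normal 0.221 0.893 0.393
outer loop
vertex 3.332 1.328 0.396
vertex 3.197 1.763 -0.516
vertex 2.411 1.674 0.128
endloop
endfacet
facet normal -0.268 0.412 -0.871
outer loop
vertex 3.896 -1.469 2.619
vertex 3.1 -0.935 3.117
vertex 4.078 -0.487 3.028
endloop
endfacet
facet normal 0.885 -0.309 0.348
outer loop
vertex 3.896 -1.469 2.619
vertex 4.078 -0.487 3.028
vertex 3.38 -1.365 4.023
endloop
endfacet
facet normal -0.269 0.413 -0.870
outer loop
vertex 4.078 -0.487 3.028
vertex 3.1 -0.935 3.117
vertex 3.283 0.047 3.527
endloop
endfacet
facet normal 0.642 0.293 0.709
outer loop
vertex 4.078 -0.487 3.028
vertex 3.283 0.047 3.527
vertex 3.38 -1.365 4.023
endloop
endfacet
facet normal -0.269 0.413 -0.870
outer loop
vertex 3.283 0.047 3.527
vertex 3.1 -0.935 3.117
vertex 2.305 -0.402 3.616
endloop
endfacet
facet normal -0.064 0.327 0.943
outer loop
vertex 3.283 0.047 3.527
vertex 2.305 -0.402 3.616
vertex 3.38 -1.365 4.023
endloop
endfacet
facet normal -0.270 0.413 -0.870
outer loop
vertex 2.305 -0.402 3.616
vertex 3.1 -0.935 3.117
vertex 2.122 -1.384 3.207
endloop
endfacet
facet normal -0.525 -0.242 0.816
outer loop
vertex 2.305 -0.402 3.616
vertex 2.122 -1.384 3.207
vertex 3.38 -1.365 4.023
endloop
endfacet
facet normal -0.269 0.412 -0.870
outer loop
vertex 2.122 -1.384 3.207
vertex 3.1 -0.935 3.117
vertex 2.917 -1.918 2.708
endloop
endfacet
facet normal -0.282 -0.845 0.455
outer loop
vertex 2.122 -1.384 3.207
vertex 2.917 -1.918 2.708
vertex 3.38 -1.365 4.023
endloop
endfacet
facet normal -0.268 0.412 -0.871
outer loop
vertex 2.917 -1.918 2.708
vertex 3.1 -0.935 3.117
vertex 3.896 -1.469 2.619
endloop
endfacet
facet normal 0.423 -0.879 0.221
outer loop
vertex 2.917 -1.918 2.708
vertex 3.896 -1.469 2.619
vertex 3.38 -1.365 4.023
endloop
endfacet

endsolid
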